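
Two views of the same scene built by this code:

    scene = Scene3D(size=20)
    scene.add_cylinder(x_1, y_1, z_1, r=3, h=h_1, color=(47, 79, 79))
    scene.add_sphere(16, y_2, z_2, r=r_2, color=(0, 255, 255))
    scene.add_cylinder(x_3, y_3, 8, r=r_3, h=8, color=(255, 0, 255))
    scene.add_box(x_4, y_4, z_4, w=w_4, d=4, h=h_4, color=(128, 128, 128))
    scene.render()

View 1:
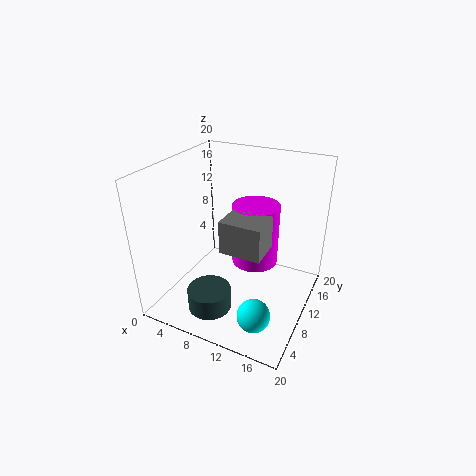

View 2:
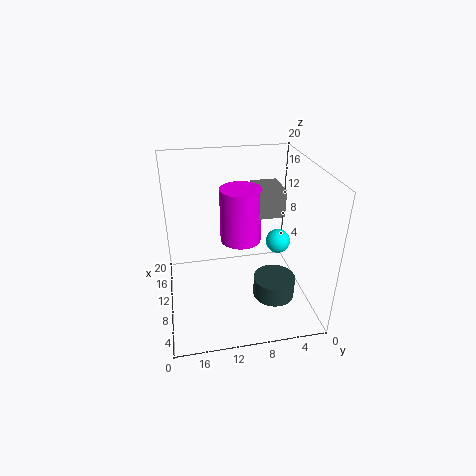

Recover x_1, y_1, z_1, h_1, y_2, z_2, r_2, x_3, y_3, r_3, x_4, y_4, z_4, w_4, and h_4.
x_1 = 8, y_1 = 5, z_1 = 1, h_1 = 3, y_2 = 2, z_2 = 5, r_2 = 2, x_3 = 13, y_3 = 9, r_3 = 3, x_4 = 11, y_4 = 3, z_4 = 12, w_4 = 5, h_4 = 4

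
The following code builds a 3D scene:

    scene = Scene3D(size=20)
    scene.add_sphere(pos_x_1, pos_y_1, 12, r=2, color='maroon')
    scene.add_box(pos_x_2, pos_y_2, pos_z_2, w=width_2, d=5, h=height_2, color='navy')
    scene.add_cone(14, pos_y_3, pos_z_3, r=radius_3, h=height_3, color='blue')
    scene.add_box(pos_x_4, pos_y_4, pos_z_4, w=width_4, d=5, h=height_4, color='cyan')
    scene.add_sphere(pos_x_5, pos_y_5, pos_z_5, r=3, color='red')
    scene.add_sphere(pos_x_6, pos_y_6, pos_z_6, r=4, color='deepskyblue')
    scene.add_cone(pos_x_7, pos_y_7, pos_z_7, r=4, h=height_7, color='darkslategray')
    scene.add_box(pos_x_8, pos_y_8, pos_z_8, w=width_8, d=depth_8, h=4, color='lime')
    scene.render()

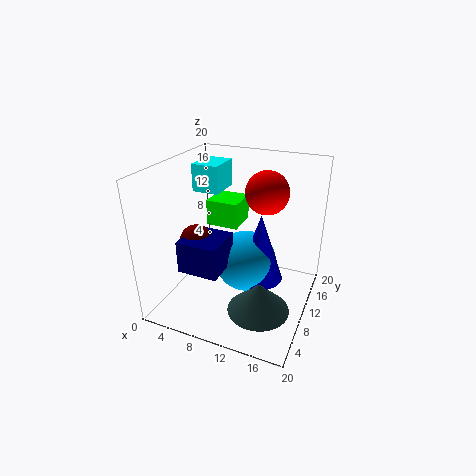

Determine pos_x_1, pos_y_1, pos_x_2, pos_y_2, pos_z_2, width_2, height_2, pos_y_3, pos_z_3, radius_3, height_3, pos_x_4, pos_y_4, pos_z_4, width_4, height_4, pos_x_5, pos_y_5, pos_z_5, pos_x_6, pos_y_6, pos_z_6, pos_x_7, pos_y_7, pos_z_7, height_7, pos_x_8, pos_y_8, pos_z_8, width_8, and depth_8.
pos_x_1 = 7; pos_y_1 = 4; pos_x_2 = 6; pos_y_2 = 1; pos_z_2 = 9; width_2 = 5; height_2 = 4; pos_y_3 = 8; pos_z_3 = 6; radius_3 = 3; height_3 = 9; pos_x_4 = 2; pos_y_4 = 12; pos_z_4 = 15; width_4 = 4; height_4 = 4; pos_x_5 = 13; pos_y_5 = 13; pos_z_5 = 16; pos_x_6 = 12; pos_y_6 = 8; pos_z_6 = 8; pos_x_7 = 15; pos_y_7 = 5; pos_z_7 = 3; height_7 = 4; pos_x_8 = 3; pos_y_8 = 14; pos_z_8 = 9; width_8 = 5; depth_8 = 5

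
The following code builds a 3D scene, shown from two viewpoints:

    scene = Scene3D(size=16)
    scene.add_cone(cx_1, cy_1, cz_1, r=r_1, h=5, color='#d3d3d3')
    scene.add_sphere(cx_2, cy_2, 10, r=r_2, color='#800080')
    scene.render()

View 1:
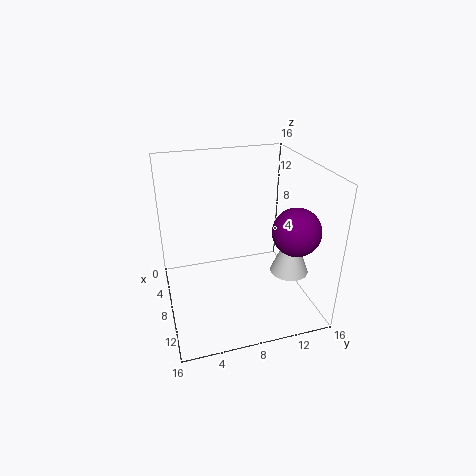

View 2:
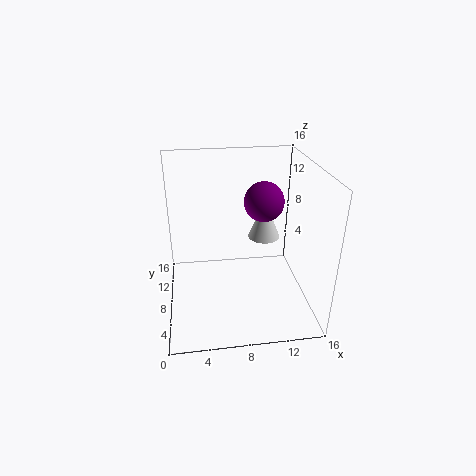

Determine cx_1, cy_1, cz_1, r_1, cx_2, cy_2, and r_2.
cx_1 = 12; cy_1 = 12.5; cz_1 = 5.5; r_1 = 2; cx_2 = 12; cy_2 = 13; r_2 = 2.5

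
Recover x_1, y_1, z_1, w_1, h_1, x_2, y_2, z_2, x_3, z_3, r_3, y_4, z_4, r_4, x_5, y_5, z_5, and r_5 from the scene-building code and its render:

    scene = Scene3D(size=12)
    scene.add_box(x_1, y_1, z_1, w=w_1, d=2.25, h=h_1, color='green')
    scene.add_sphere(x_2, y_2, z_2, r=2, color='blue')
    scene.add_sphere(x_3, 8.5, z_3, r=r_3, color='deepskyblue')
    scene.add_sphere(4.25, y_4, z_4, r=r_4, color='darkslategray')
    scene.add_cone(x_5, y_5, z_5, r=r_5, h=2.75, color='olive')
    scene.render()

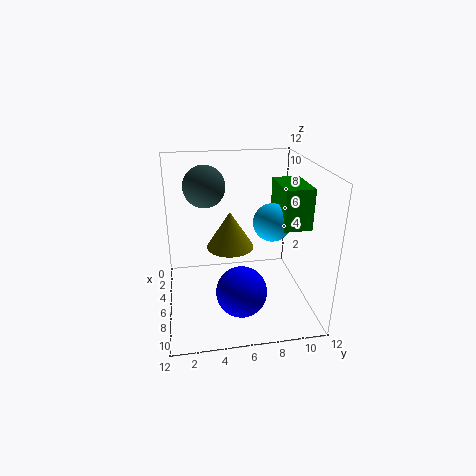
x_1 = 5
y_1 = 9
z_1 = 7.5
w_1 = 3.75
h_1 = 3.25
x_2 = 9
y_2 = 5.75
z_2 = 2.75
x_3 = 7.25
z_3 = 7.75
r_3 = 1.5
y_4 = 3.5
z_4 = 10
r_4 = 1.75
x_5 = 8.25
y_5 = 5
z_5 = 6.5
r_5 = 1.75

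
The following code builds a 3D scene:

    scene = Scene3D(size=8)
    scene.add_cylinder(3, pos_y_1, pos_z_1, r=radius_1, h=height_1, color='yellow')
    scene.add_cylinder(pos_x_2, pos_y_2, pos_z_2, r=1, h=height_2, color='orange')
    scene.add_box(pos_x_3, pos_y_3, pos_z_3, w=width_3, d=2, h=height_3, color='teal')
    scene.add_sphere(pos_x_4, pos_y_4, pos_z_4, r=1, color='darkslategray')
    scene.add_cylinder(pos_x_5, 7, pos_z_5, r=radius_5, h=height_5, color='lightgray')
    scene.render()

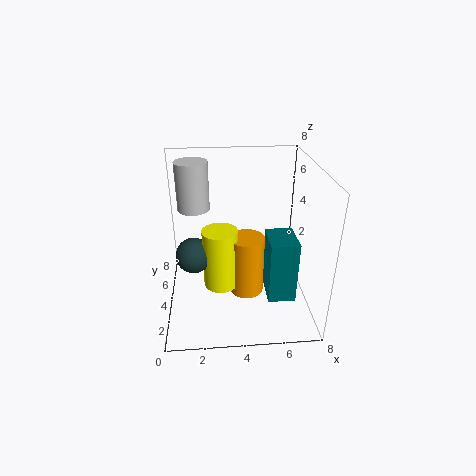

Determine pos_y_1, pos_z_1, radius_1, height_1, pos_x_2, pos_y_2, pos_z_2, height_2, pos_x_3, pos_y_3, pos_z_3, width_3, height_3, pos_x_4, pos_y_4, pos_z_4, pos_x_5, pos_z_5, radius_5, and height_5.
pos_y_1 = 4, pos_z_1 = 1, radius_1 = 1, height_1 = 3.5, pos_x_2 = 4.5, pos_y_2 = 4, pos_z_2 = 0.5, height_2 = 3.5, pos_x_3 = 5.5, pos_y_3 = 2, pos_z_3 = 1, width_3 = 1.5, height_3 = 3.5, pos_x_4 = 1.5, pos_y_4 = 4, pos_z_4 = 3, pos_x_5 = 1.5, pos_z_5 = 4.5, radius_5 = 1, height_5 = 3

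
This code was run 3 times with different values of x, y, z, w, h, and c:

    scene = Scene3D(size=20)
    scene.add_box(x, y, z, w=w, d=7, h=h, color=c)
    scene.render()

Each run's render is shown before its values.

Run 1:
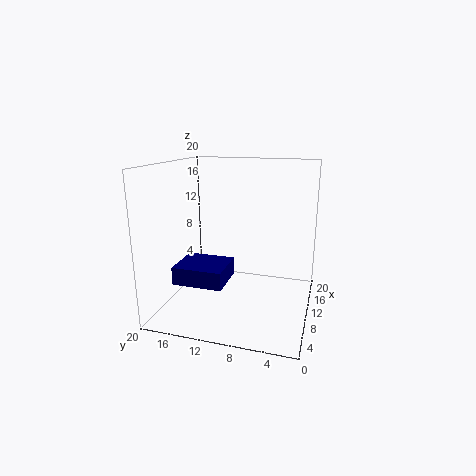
x = 5.25, y = 11, z = 4, w = 6, h = 2.5, c = 'navy'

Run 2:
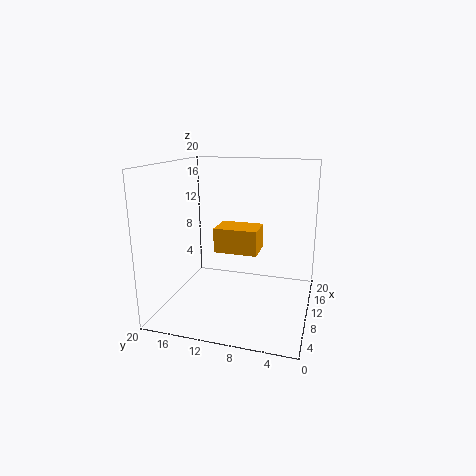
x = 14.75, y = 8.5, z = 5.5, w = 5, h = 4, c = 'orange'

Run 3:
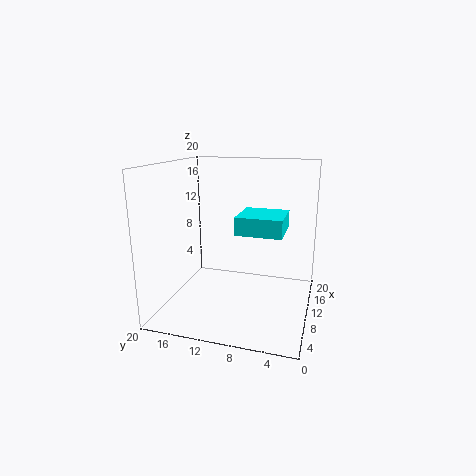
x = 12.25, y = 4.25, z = 9.5, w = 7, h = 2.75, c = 'cyan'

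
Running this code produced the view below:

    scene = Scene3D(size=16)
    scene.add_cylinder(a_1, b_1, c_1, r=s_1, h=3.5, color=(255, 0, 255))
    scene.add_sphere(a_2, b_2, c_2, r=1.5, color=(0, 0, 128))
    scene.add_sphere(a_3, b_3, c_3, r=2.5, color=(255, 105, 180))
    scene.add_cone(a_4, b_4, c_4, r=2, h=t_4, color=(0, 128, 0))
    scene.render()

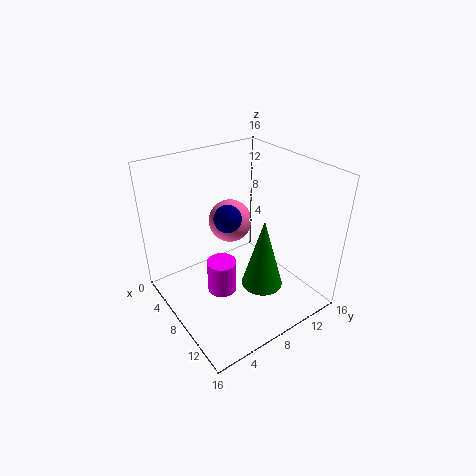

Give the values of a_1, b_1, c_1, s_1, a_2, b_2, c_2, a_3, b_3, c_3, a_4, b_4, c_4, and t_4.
a_1 = 10; b_1 = 4.5; c_1 = 4; s_1 = 1.5; a_2 = 7.5; b_2 = 7; c_2 = 10.5; a_3 = 5; b_3 = 9; c_3 = 8.5; a_4 = 13.5; b_4 = 7; c_4 = 6; t_4 = 7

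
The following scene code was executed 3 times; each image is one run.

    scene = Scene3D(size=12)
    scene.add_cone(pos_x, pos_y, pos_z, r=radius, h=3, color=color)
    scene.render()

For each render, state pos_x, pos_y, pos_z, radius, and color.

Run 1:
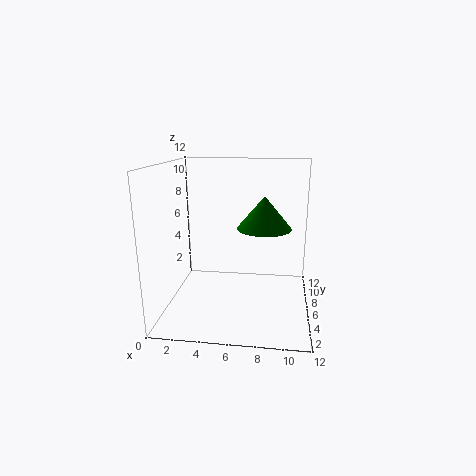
pos_x = 8
pos_y = 9
pos_z = 6
radius = 2.5
color = 'green'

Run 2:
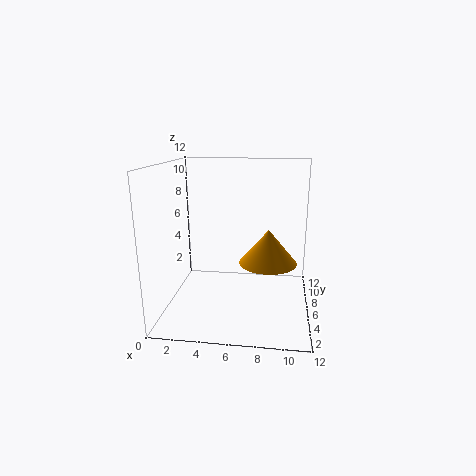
pos_x = 8.5
pos_y = 7
pos_z = 3.5
radius = 2.5
color = 'orange'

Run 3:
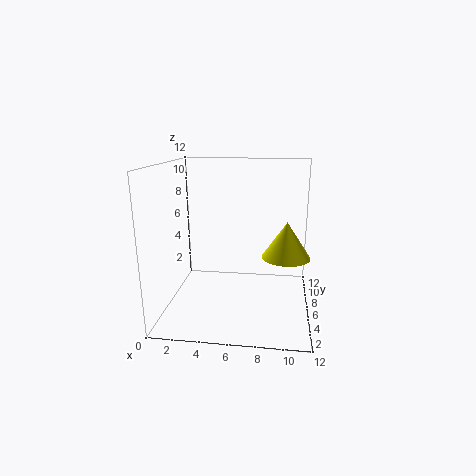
pos_x = 10
pos_y = 6
pos_z = 4.5
radius = 2
color = 'yellow'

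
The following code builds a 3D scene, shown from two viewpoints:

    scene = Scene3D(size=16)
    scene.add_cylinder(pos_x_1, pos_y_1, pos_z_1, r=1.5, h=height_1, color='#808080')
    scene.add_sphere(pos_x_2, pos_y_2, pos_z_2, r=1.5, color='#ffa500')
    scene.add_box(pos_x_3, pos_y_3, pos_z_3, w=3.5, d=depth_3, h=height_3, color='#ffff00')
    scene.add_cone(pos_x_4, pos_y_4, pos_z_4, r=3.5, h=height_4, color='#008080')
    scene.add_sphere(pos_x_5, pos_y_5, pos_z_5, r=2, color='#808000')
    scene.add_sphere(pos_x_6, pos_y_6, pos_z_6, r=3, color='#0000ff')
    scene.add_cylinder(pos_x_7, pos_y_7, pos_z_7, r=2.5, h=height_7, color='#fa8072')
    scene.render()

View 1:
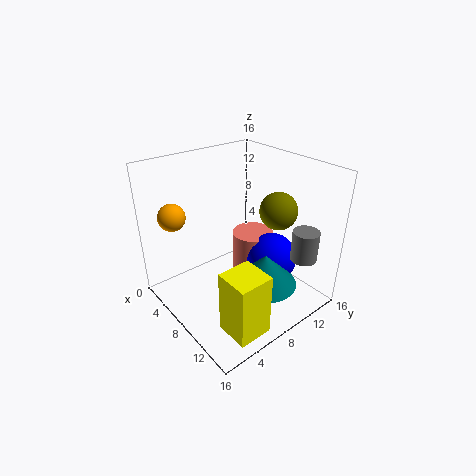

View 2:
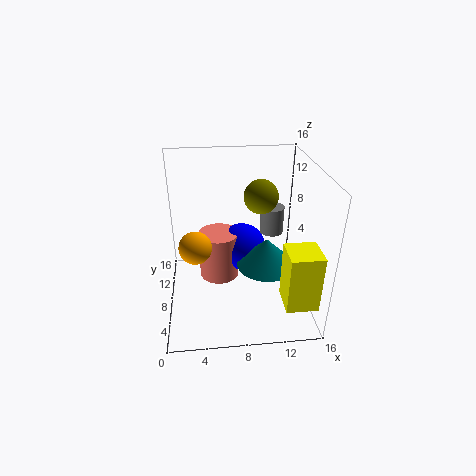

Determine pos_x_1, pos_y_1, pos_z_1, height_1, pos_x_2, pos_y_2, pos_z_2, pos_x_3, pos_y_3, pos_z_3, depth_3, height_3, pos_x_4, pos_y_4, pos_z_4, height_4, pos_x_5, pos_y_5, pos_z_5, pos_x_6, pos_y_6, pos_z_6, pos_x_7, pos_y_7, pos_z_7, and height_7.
pos_x_1 = 13
pos_y_1 = 13.5
pos_z_1 = 5.5
height_1 = 3.5
pos_x_2 = 3.5
pos_y_2 = 2.5
pos_z_2 = 10.5
pos_x_3 = 12.5
pos_y_3 = 2
pos_z_3 = 2
depth_3 = 3.5
height_3 = 6.5
pos_x_4 = 11.5
pos_y_4 = 9
pos_z_4 = 3.5
height_4 = 3.5
pos_x_5 = 11
pos_y_5 = 11
pos_z_5 = 11.5
pos_x_6 = 9
pos_y_6 = 12.5
pos_z_6 = 4
pos_x_7 = 6
pos_y_7 = 12
pos_z_7 = 0.5
height_7 = 6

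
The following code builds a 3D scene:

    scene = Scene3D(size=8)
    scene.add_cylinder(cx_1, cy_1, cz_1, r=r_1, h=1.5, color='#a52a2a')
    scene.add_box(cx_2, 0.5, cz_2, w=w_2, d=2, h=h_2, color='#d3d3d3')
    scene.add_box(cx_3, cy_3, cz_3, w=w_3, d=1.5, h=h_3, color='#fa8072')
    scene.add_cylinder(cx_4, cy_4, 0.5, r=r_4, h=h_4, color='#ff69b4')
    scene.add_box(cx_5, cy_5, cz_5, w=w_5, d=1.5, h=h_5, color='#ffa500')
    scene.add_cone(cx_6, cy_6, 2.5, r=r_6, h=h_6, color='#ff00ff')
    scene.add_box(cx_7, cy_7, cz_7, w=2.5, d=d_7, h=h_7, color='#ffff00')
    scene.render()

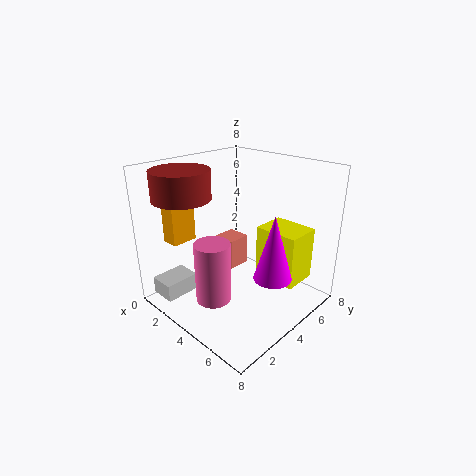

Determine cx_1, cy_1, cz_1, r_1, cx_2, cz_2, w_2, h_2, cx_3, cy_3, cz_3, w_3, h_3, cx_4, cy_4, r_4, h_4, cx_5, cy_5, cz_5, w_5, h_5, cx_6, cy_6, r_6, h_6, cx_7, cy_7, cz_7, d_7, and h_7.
cx_1 = 2.5
cy_1 = 1.5
cz_1 = 6.5
r_1 = 1.5
cx_2 = 0.5
cz_2 = 0.5
w_2 = 1.5
h_2 = 1
cx_3 = 0.5
cy_3 = 5.5
cz_3 = 0.5
w_3 = 1.5
h_3 = 2
cx_4 = 3.5
cy_4 = 2.5
r_4 = 1
h_4 = 3.5
cx_5 = 0.5
cy_5 = 1.5
cz_5 = 3.5
w_5 = 1
h_5 = 3
cx_6 = 6.5
cy_6 = 4
r_6 = 1
h_6 = 3.5
cx_7 = 4.5
cy_7 = 5
cz_7 = 1.5
d_7 = 2
h_7 = 3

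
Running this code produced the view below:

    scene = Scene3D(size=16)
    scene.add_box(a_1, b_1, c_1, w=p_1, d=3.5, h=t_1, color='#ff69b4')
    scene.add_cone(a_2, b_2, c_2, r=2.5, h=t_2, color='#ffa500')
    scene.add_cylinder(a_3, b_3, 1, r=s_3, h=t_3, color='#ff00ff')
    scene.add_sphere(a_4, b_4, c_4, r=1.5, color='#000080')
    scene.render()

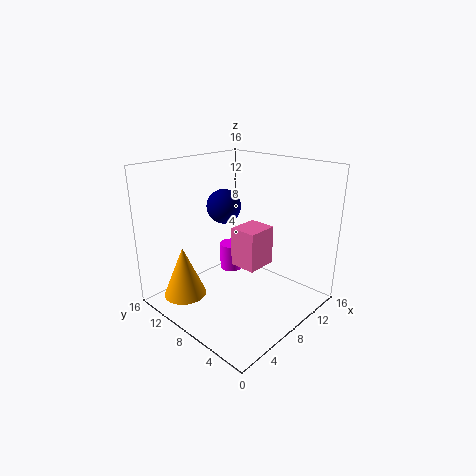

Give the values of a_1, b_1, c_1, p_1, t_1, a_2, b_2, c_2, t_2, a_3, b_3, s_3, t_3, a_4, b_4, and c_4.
a_1 = 10.5, b_1 = 8, c_1 = 2.5, p_1 = 4, t_1 = 5, a_2 = 4, b_2 = 13, c_2 = 0.5, t_2 = 6, a_3 = 12, b_3 = 13, s_3 = 1.5, t_3 = 3.5, a_4 = 3, b_4 = 5, c_4 = 13.5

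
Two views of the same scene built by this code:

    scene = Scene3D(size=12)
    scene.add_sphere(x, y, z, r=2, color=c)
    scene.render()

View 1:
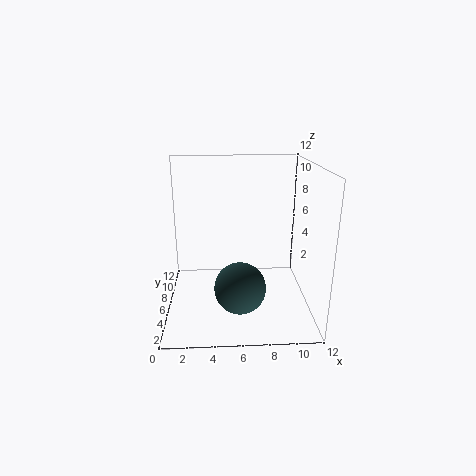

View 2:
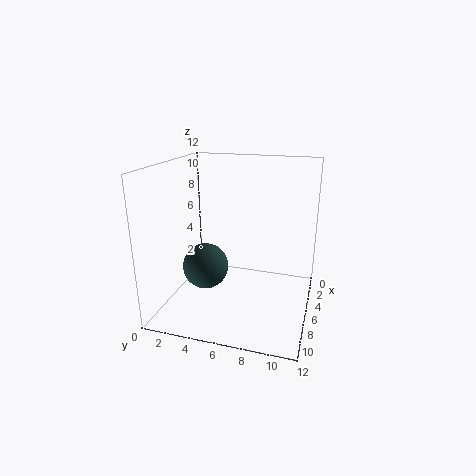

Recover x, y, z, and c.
x = 6, y = 3, z = 3, c = 'darkslategray'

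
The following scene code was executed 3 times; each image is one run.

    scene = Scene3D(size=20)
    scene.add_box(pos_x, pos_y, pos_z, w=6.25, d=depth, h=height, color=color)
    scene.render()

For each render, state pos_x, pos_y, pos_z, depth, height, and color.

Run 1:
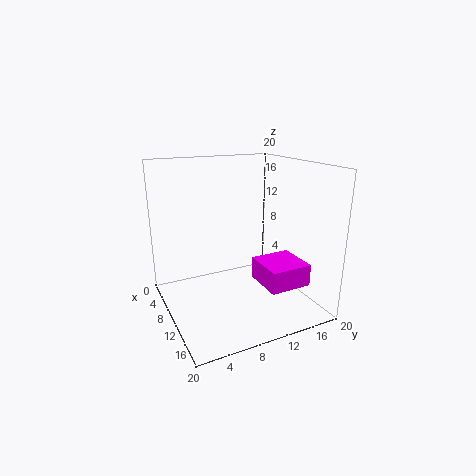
pos_x = 8.25, pos_y = 13.25, pos_z = 2.5, depth = 6.25, height = 3.25, color = 'magenta'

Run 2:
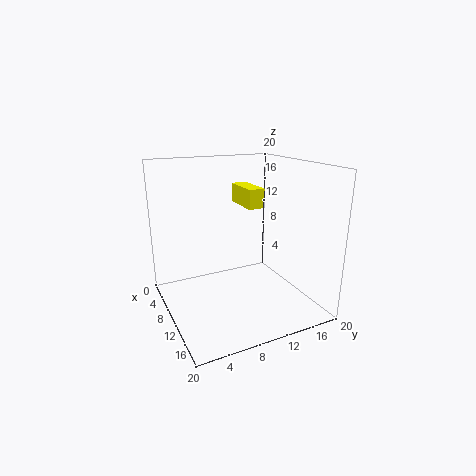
pos_x = 0.5, pos_y = 13.5, pos_z = 12.75, depth = 2.5, height = 3, color = 'yellow'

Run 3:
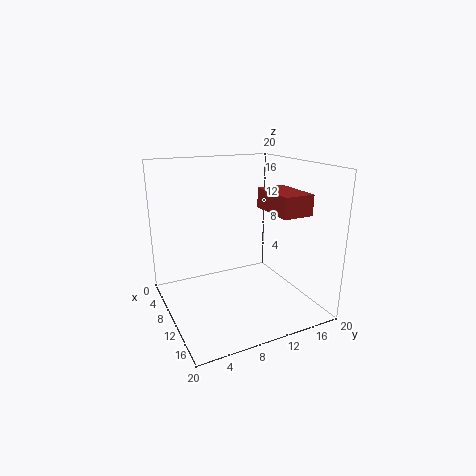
pos_x = 13, pos_y = 11.25, pos_z = 15, depth = 3.75, height = 2.5, color = 'brown'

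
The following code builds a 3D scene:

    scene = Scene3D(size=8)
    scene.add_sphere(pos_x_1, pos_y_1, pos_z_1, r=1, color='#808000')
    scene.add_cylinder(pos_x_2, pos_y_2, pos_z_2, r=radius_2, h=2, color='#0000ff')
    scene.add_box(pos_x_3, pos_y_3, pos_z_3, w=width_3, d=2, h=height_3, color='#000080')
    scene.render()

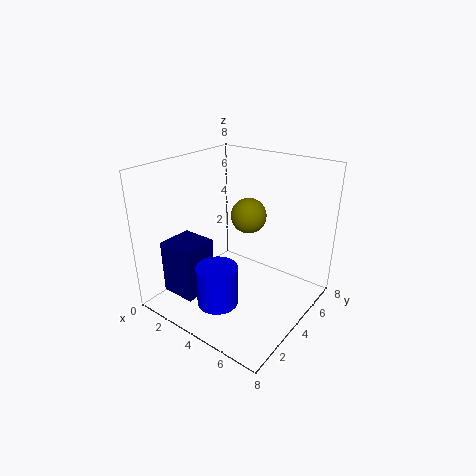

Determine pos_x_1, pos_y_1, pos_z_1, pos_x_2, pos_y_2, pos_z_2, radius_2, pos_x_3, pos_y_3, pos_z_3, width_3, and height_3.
pos_x_1 = 4; pos_y_1 = 5; pos_z_1 = 5; pos_x_2 = 5; pos_y_2 = 1; pos_z_2 = 2; radius_2 = 1; pos_x_3 = 1; pos_y_3 = 1; pos_z_3 = 1; width_3 = 2; height_3 = 3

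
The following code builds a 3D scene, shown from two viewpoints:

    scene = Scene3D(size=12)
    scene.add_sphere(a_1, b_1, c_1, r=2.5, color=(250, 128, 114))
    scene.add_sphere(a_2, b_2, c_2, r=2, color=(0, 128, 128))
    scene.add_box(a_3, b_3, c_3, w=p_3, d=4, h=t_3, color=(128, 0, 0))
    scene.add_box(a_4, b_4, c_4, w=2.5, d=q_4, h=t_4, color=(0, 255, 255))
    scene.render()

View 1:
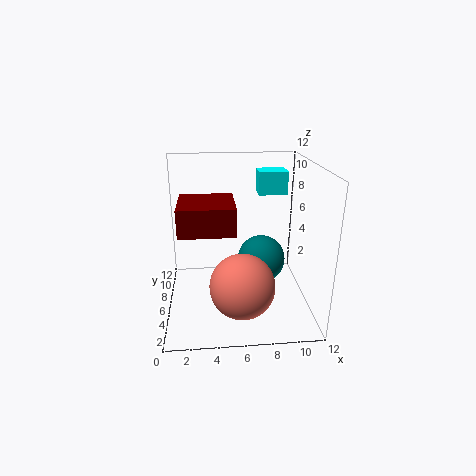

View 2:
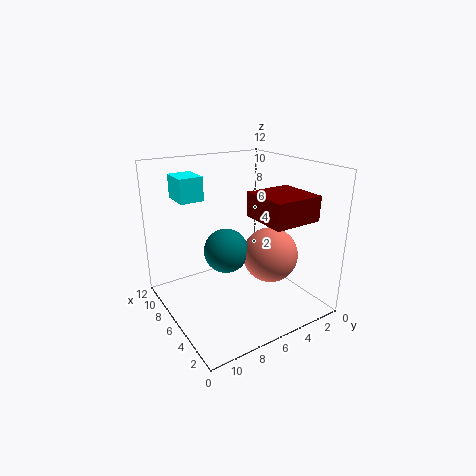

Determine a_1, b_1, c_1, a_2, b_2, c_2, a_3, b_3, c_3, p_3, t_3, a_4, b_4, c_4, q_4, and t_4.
a_1 = 6
b_1 = 2.5
c_1 = 3.5
a_2 = 8
b_2 = 6
c_2 = 4
a_3 = 1.5
b_3 = 1.5
c_3 = 8
p_3 = 4
t_3 = 2
a_4 = 8
b_4 = 8
c_4 = 9
q_4 = 2
t_4 = 2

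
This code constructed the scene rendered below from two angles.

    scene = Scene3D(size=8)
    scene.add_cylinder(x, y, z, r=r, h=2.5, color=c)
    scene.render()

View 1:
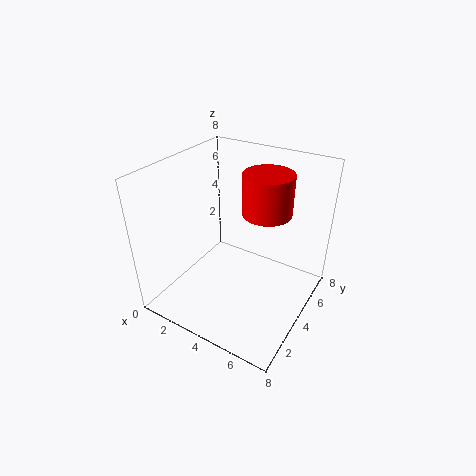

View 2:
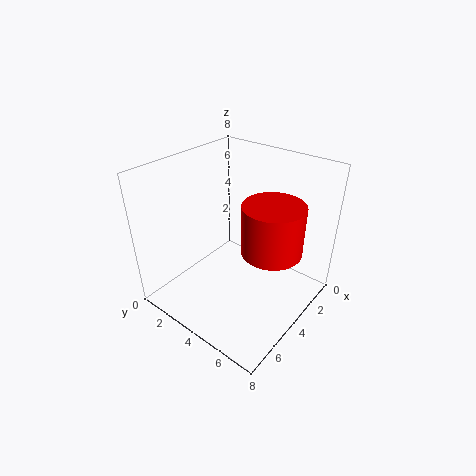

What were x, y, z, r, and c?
x = 4.5; y = 6.5; z = 4.5; r = 1.5; c = 'red'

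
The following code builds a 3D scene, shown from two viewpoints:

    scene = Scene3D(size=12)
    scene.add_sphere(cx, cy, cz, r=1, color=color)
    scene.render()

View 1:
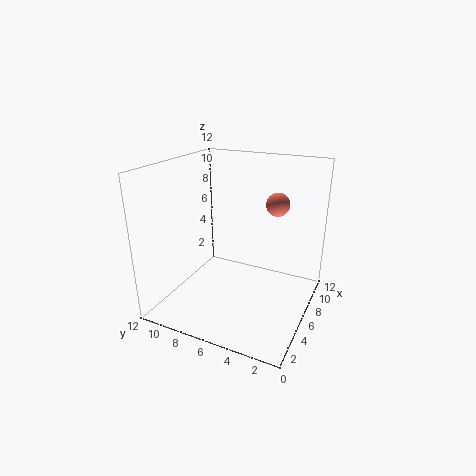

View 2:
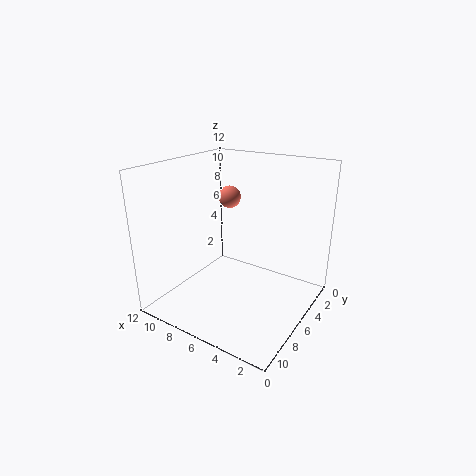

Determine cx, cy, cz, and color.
cx = 8.5, cy = 3.5, cz = 8.5, color = 'salmon'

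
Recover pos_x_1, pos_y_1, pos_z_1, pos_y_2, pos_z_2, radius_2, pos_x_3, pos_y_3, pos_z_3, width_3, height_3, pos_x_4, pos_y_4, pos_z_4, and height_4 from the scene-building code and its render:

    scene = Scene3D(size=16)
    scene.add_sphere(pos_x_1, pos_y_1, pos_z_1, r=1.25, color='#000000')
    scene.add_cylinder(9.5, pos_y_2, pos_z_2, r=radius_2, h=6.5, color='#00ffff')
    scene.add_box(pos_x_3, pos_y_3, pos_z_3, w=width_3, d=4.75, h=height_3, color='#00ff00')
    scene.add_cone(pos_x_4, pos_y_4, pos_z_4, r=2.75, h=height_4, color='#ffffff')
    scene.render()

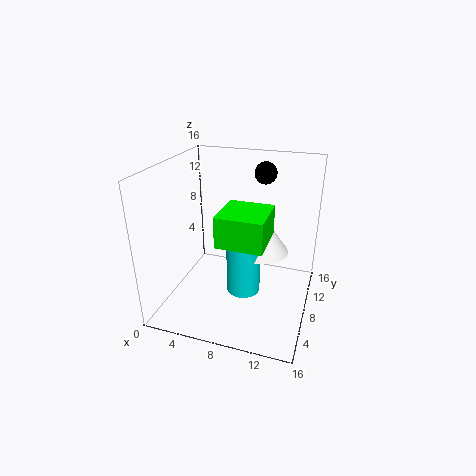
pos_x_1 = 10, pos_y_1 = 11.75, pos_z_1 = 14.5, pos_y_2 = 5.25, pos_z_2 = 3.5, radius_2 = 1.75, pos_x_3 = 7.75, pos_y_3 = 1.75, pos_z_3 = 10, width_3 = 4.5, height_3 = 3, pos_x_4 = 11, pos_y_4 = 7, pos_z_4 = 7.5, height_4 = 4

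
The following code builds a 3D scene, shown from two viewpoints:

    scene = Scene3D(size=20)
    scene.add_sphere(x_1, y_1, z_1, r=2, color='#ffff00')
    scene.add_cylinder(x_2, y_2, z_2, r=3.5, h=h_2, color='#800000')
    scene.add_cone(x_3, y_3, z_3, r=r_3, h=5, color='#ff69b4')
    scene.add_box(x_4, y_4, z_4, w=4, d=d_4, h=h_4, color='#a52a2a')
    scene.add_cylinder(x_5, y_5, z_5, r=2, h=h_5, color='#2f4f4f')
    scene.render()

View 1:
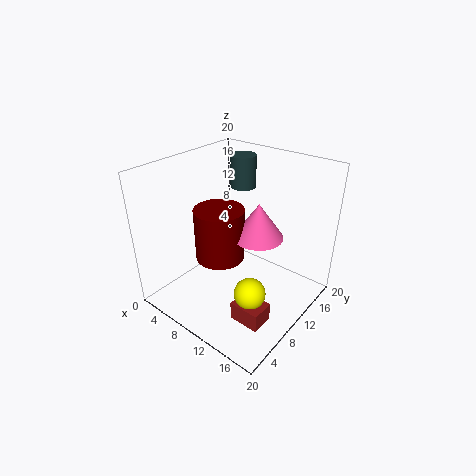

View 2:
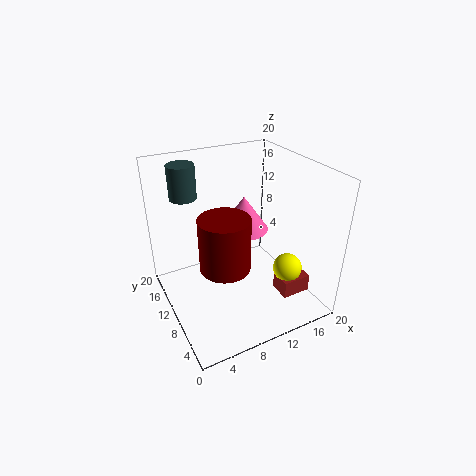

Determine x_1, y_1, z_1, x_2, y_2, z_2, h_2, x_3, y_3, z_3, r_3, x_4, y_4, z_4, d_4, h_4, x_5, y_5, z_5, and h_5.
x_1 = 15.5; y_1 = 5.5; z_1 = 6; x_2 = 7.5; y_2 = 9; z_2 = 6.5; h_2 = 7.5; x_3 = 12; y_3 = 12; z_3 = 10; r_3 = 3.5; x_4 = 14; y_4 = 3.5; z_4 = 2.5; d_4 = 3; h_4 = 2.5; x_5 = 5; y_5 = 17.5; z_5 = 14; h_5 = 5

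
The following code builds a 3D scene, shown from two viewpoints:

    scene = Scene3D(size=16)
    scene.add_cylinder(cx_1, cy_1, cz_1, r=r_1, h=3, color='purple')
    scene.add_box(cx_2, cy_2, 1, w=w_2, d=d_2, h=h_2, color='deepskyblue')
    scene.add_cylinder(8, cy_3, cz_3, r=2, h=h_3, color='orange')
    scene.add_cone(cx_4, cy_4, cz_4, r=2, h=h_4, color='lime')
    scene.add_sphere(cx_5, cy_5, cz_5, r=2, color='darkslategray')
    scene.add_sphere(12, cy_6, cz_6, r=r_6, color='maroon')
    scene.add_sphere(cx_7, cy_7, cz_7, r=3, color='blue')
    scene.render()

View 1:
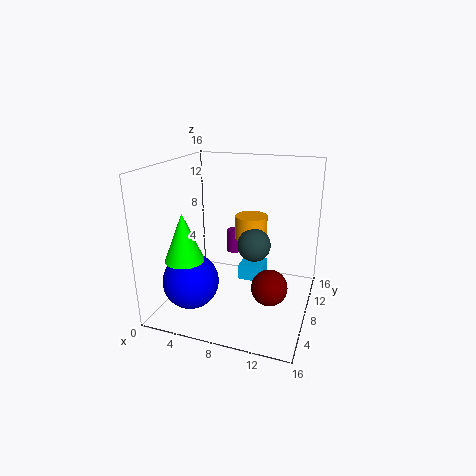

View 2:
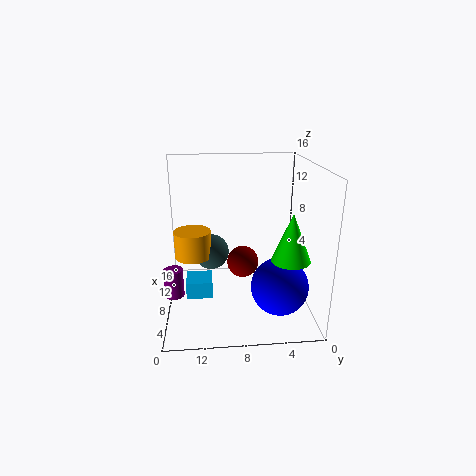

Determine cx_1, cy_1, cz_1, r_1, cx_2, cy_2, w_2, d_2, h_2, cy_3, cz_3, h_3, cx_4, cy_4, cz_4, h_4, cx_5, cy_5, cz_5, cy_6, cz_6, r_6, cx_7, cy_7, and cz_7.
cx_1 = 5
cy_1 = 15
cz_1 = 3
r_1 = 1
cx_2 = 7
cy_2 = 11
w_2 = 3
d_2 = 3
h_2 = 2
cy_3 = 13
cz_3 = 6
h_3 = 3
cx_4 = 4
cy_4 = 3
cz_4 = 7
h_4 = 5
cx_5 = 9
cy_5 = 11
cz_5 = 6
cy_6 = 7
cz_6 = 3
r_6 = 2
cx_7 = 4
cy_7 = 4
cz_7 = 4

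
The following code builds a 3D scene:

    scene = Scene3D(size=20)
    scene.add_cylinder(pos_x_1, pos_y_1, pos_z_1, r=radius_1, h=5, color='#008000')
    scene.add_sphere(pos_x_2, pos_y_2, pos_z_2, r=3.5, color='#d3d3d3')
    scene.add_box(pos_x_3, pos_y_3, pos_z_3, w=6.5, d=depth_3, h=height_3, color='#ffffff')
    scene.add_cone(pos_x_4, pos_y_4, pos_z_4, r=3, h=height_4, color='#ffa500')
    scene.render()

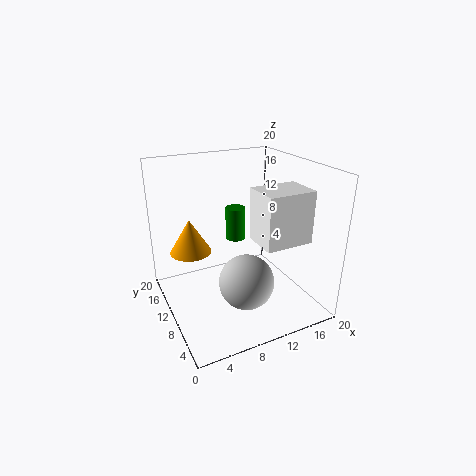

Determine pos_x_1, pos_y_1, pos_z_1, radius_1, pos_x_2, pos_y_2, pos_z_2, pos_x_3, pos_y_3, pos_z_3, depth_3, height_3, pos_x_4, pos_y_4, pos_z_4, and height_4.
pos_x_1 = 12; pos_y_1 = 15; pos_z_1 = 7.5; radius_1 = 1.5; pos_x_2 = 8.5; pos_y_2 = 4.5; pos_z_2 = 6.5; pos_x_3 = 11; pos_y_3 = 3.5; pos_z_3 = 10.5; depth_3 = 5; height_3 = 7; pos_x_4 = 4.5; pos_y_4 = 14.5; pos_z_4 = 7; height_4 = 5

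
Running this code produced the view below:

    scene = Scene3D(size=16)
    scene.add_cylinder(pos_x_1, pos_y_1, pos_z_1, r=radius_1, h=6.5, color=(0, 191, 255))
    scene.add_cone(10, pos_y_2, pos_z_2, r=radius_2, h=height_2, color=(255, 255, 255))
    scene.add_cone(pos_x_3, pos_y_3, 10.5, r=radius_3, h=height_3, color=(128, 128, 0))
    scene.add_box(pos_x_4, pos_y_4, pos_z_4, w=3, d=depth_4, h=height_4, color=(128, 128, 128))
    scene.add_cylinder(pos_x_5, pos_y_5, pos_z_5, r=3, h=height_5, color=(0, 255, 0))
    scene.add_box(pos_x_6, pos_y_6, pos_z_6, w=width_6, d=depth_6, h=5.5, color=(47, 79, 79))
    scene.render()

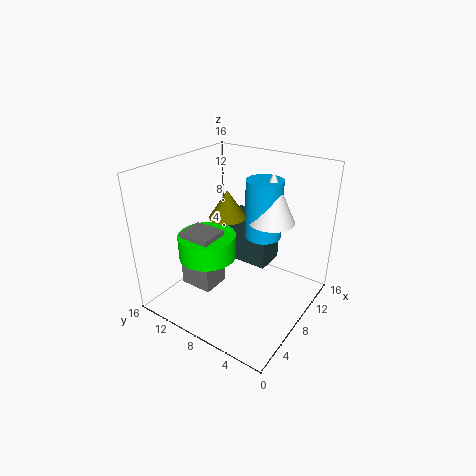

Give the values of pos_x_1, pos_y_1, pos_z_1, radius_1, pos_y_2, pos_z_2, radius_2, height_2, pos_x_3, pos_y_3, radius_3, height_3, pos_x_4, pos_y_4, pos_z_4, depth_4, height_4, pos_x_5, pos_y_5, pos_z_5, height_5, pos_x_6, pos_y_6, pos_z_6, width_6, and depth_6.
pos_x_1 = 10; pos_y_1 = 6; pos_z_1 = 8; radius_1 = 2; pos_y_2 = 5; pos_z_2 = 10; radius_2 = 2.5; height_2 = 5.5; pos_x_3 = 7.5; pos_y_3 = 9; radius_3 = 2; height_3 = 3; pos_x_4 = 2.5; pos_y_4 = 8; pos_z_4 = 4; depth_4 = 3.5; height_4 = 6; pos_x_5 = 4.5; pos_y_5 = 9.5; pos_z_5 = 7; height_5 = 2.5; pos_x_6 = 9.5; pos_y_6 = 5.5; pos_z_6 = 4; width_6 = 3.5; depth_6 = 5.5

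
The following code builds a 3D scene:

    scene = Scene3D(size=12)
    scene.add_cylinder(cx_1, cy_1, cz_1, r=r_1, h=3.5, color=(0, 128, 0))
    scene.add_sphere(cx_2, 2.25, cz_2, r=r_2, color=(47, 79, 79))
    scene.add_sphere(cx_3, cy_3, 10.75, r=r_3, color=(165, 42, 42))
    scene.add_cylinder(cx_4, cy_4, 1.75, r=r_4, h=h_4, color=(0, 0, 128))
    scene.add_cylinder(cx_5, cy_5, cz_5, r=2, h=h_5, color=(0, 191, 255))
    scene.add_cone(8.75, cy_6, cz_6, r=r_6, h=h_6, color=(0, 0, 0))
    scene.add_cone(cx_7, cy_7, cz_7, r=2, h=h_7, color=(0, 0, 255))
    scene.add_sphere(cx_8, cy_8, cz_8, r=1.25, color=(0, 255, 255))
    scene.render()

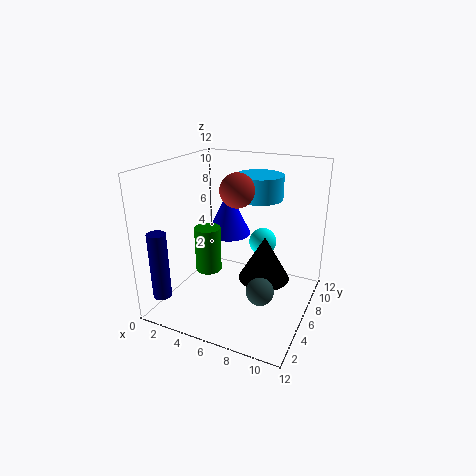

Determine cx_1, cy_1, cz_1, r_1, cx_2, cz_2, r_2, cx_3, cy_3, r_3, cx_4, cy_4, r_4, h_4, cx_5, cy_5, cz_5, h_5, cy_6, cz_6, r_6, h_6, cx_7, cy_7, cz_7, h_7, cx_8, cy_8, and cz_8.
cx_1 = 4.75; cy_1 = 3.25; cz_1 = 4.25; r_1 = 1; cx_2 = 9.5; cz_2 = 4; r_2 = 1; cx_3 = 7; cy_3 = 3.75; r_3 = 1.25; cx_4 = 1.25; cy_4 = 1.5; r_4 = 0.75; h_4 = 5.5; cx_5 = 7; cy_5 = 8; cz_5 = 9; h_5 = 2; cy_6 = 5; cz_6 = 3.5; r_6 = 2; h_6 = 3.5; cx_7 = 4; cy_7 = 8.25; cz_7 = 5.25; h_7 = 4; cx_8 = 7; cy_8 = 9.25; cz_8 = 4.5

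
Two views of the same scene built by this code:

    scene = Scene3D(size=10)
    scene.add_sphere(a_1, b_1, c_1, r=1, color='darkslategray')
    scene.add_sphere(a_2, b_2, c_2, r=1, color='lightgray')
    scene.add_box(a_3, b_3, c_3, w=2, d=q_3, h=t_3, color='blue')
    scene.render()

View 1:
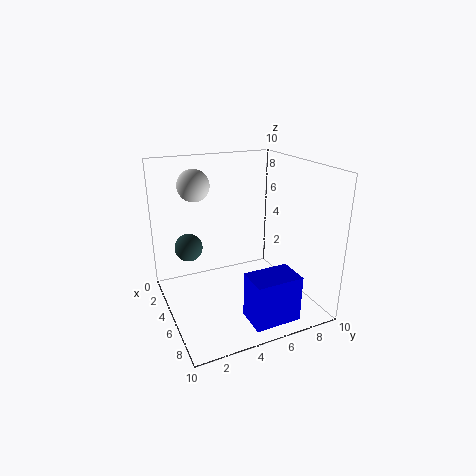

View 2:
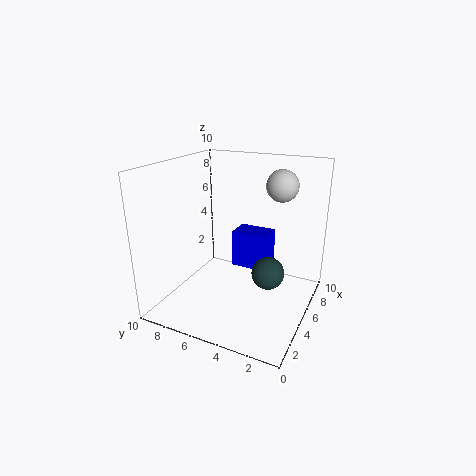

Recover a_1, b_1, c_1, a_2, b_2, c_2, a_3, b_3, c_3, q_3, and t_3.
a_1 = 3, b_1 = 2, c_1 = 4, a_2 = 5, b_2 = 2, c_2 = 9, a_3 = 8, b_3 = 4, c_3 = 1, q_3 = 3, t_3 = 3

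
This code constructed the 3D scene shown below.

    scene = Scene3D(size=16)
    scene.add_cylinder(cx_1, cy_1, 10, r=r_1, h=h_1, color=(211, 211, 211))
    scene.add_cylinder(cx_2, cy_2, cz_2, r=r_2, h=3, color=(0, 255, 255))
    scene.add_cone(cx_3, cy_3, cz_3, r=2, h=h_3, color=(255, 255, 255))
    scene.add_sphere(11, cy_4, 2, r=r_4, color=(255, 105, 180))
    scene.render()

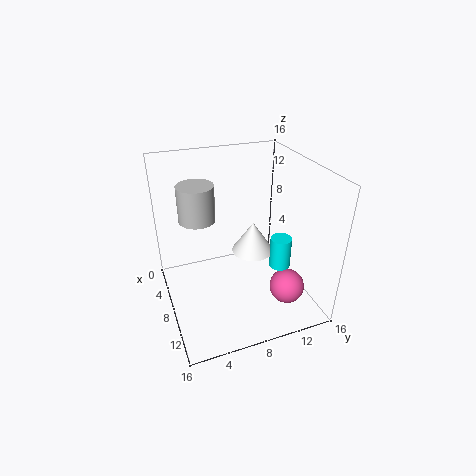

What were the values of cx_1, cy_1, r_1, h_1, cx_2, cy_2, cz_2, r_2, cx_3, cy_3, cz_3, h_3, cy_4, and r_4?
cx_1 = 6
cy_1 = 4
r_1 = 2
h_1 = 4
cx_2 = 14
cy_2 = 10
cz_2 = 8
r_2 = 1
cx_3 = 12
cy_3 = 8
cz_3 = 9
h_3 = 3
cy_4 = 13
r_4 = 2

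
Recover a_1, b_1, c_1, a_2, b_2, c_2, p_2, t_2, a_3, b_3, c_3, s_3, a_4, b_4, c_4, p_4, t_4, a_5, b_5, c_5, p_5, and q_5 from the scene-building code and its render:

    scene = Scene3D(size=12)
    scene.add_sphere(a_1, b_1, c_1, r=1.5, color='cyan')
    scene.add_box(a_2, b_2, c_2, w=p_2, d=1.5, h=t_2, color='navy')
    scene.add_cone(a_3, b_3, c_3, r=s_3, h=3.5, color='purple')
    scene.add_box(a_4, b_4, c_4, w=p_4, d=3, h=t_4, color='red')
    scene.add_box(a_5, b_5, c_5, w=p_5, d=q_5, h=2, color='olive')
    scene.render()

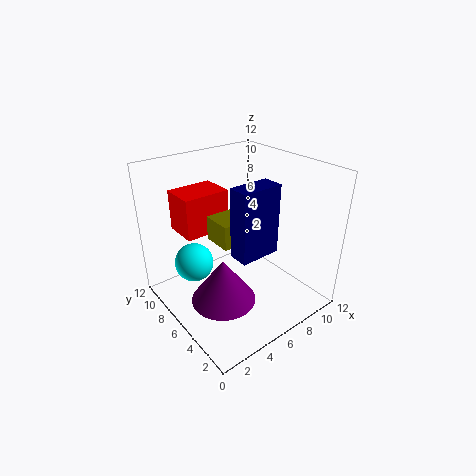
a_1 = 2
b_1 = 6.5
c_1 = 5
a_2 = 3
b_2 = 1.5
c_2 = 7
p_2 = 3
t_2 = 5
a_3 = 3
b_3 = 4
c_3 = 2.5
s_3 = 2.5
a_4 = 2.5
b_4 = 8
c_4 = 6
p_4 = 4
t_4 = 3.5
a_5 = 4
b_5 = 5
c_5 = 6
p_5 = 3
q_5 = 2.5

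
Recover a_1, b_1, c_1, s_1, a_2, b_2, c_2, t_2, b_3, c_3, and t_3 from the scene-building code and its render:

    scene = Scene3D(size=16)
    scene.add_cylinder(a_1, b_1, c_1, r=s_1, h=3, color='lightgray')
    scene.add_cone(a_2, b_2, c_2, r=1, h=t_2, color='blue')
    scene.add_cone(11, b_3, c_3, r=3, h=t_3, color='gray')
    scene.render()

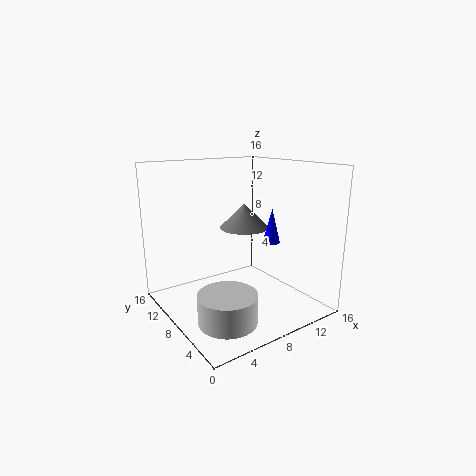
a_1 = 4; b_1 = 4; c_1 = 1; s_1 = 3; a_2 = 12; b_2 = 7; c_2 = 7; t_2 = 4; b_3 = 11; c_3 = 8; t_3 = 3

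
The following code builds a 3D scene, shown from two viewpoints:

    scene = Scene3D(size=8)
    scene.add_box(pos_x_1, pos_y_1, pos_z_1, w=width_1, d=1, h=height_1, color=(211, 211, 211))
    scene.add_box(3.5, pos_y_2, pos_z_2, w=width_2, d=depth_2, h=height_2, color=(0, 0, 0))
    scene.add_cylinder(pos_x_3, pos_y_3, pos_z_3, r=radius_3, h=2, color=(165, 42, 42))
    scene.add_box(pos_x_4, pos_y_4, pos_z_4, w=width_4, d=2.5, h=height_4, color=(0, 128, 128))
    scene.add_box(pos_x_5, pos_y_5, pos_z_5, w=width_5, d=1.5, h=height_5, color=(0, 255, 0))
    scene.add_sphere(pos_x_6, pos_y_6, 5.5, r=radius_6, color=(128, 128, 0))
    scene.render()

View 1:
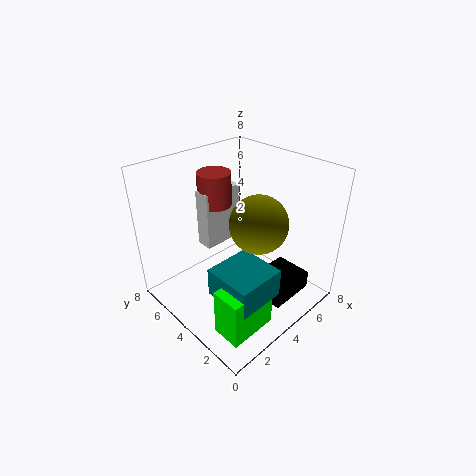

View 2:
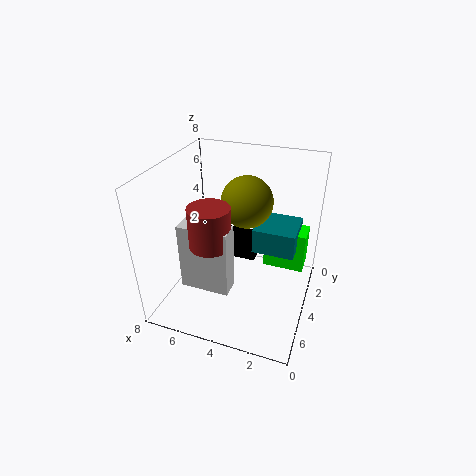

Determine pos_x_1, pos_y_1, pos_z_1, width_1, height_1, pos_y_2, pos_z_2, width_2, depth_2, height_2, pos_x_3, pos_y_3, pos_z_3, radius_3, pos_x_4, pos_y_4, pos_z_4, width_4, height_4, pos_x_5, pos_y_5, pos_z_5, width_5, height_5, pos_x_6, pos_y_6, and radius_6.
pos_x_1 = 3.5, pos_y_1 = 6, pos_z_1 = 2.5, width_1 = 2.5, height_1 = 3.5, pos_y_2 = 0.5, pos_z_2 = 1.5, width_2 = 2.5, depth_2 = 2, height_2 = 1, pos_x_3 = 4.5, pos_y_3 = 6.5, pos_z_3 = 5, radius_3 = 1, pos_x_4 = 1, pos_y_4 = 0.5, pos_z_4 = 2.5, width_4 = 2.5, height_4 = 1.5, pos_x_5 = 0.5, pos_y_5 = 0.5, pos_z_5 = 1, width_5 = 2.5, height_5 = 2.5, pos_x_6 = 4, pos_y_6 = 2.5, radius_6 = 1.5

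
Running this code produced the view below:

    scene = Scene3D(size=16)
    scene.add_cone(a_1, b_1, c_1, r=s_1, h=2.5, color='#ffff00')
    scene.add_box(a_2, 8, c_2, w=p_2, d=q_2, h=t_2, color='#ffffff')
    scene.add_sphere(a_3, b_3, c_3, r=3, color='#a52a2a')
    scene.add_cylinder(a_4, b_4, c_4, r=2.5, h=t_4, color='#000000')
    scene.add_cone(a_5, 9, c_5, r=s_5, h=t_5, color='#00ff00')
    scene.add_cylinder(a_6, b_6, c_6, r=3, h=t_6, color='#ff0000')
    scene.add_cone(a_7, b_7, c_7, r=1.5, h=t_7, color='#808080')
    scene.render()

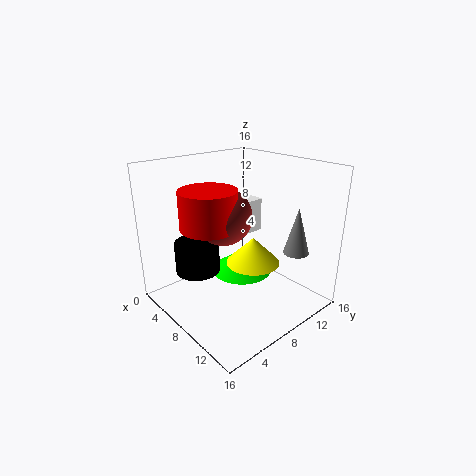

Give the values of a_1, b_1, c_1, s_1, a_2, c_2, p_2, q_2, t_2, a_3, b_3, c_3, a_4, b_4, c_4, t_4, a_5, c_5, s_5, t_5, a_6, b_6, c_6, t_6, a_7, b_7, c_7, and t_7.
a_1 = 13, b_1 = 5.5, c_1 = 8, s_1 = 2.5, a_2 = 7.5, c_2 = 9, p_2 = 2, q_2 = 2, t_2 = 3.5, a_3 = 8, b_3 = 6, c_3 = 11, a_4 = 5, b_4 = 4.5, c_4 = 4, t_4 = 3.5, a_5 = 7.5, c_5 = 3.5, s_5 = 3.5, t_5 = 2.5, a_6 = 7.5, b_6 = 4.5, c_6 = 10, t_6 = 4, a_7 = 11.5, b_7 = 14, c_7 = 5.5, t_7 = 5.5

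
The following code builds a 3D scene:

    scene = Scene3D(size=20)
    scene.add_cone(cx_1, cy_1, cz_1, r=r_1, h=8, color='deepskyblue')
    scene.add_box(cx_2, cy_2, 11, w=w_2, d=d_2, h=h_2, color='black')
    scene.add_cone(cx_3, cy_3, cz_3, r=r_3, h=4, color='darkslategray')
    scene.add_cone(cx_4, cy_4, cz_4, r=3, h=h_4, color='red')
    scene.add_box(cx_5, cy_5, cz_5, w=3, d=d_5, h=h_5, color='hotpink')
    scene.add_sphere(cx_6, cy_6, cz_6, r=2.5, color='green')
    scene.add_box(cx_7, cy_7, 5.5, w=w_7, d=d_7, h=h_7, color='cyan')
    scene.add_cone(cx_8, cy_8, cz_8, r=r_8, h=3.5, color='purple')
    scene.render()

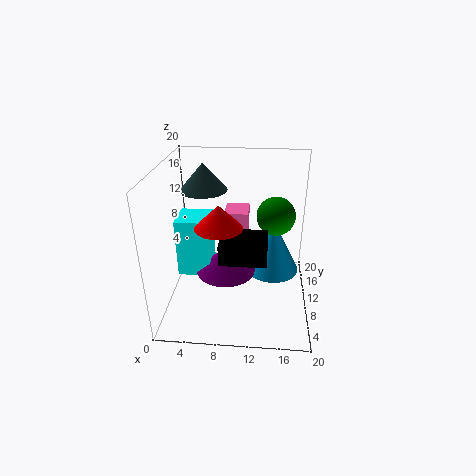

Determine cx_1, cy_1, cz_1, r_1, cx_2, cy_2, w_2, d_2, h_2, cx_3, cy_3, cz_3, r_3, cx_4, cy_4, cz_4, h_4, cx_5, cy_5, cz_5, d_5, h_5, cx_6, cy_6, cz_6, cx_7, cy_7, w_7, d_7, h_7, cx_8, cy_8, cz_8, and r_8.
cx_1 = 15; cy_1 = 13.5; cz_1 = 3; r_1 = 4; cx_2 = 8.5; cy_2 = 1.5; w_2 = 5.5; d_2 = 4.5; h_2 = 2.5; cx_3 = 4.5; cy_3 = 15; cz_3 = 15; r_3 = 3.5; cx_4 = 8; cy_4 = 6; cz_4 = 13.5; h_4 = 3; cx_5 = 8.5; cy_5 = 7; cz_5 = 10.5; d_5 = 3.5; h_5 = 4.5; cx_6 = 15; cy_6 = 9; cz_6 = 14; cx_7 = 2; cy_7 = 7; w_7 = 4.5; d_7 = 4.5; h_7 = 8; cx_8 = 8.5; cy_8 = 8; cz_8 = 6; r_8 = 4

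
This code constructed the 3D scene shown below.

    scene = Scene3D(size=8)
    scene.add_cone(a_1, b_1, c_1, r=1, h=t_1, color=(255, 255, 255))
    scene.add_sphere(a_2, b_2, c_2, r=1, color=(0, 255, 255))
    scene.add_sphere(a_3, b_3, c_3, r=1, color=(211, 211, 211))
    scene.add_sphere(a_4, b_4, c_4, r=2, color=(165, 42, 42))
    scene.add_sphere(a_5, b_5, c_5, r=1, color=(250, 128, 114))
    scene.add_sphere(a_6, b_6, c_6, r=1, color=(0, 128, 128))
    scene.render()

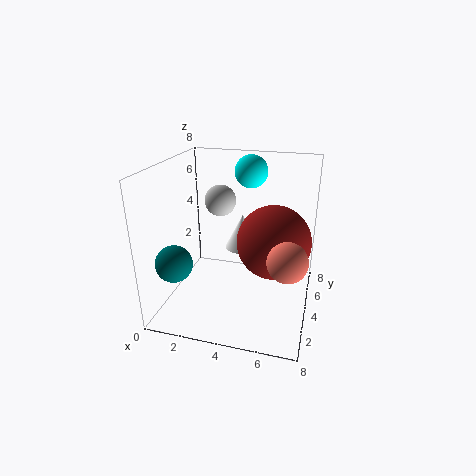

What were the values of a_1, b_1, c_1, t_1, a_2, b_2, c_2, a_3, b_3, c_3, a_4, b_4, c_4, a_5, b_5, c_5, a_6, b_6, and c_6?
a_1 = 4
b_1 = 5
c_1 = 3
t_1 = 2
a_2 = 4
b_2 = 7
c_2 = 7
a_3 = 2
b_3 = 7
c_3 = 5
a_4 = 6
b_4 = 4
c_4 = 4
a_5 = 7
b_5 = 2
c_5 = 4
a_6 = 1
b_6 = 2
c_6 = 3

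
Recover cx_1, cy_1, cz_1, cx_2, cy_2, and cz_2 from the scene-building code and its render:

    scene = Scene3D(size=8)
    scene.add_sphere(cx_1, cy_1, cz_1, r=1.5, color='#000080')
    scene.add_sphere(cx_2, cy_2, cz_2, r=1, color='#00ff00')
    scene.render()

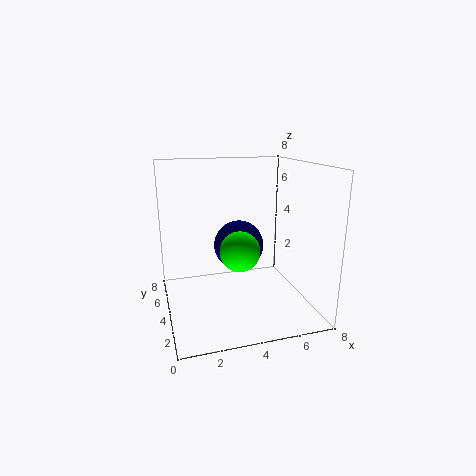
cx_1 = 4.5; cy_1 = 5.5; cz_1 = 3; cx_2 = 3.5; cy_2 = 2; cz_2 = 4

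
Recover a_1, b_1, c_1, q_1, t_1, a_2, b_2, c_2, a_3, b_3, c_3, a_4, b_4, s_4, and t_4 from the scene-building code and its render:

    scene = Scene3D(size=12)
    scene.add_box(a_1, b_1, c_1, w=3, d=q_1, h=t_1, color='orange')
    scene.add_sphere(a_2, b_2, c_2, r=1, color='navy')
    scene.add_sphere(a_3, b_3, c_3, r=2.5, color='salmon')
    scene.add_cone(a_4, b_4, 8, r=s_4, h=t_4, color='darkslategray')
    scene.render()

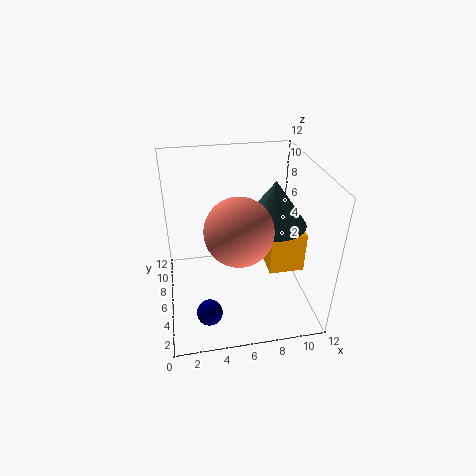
a_1 = 8.5
b_1 = 4.5
c_1 = 3
q_1 = 3.5
t_1 = 3.5
a_2 = 3
b_2 = 2
c_2 = 2
a_3 = 5.5
b_3 = 3
c_3 = 8.5
a_4 = 8.5
b_4 = 4.5
s_4 = 2.5
t_4 = 3.5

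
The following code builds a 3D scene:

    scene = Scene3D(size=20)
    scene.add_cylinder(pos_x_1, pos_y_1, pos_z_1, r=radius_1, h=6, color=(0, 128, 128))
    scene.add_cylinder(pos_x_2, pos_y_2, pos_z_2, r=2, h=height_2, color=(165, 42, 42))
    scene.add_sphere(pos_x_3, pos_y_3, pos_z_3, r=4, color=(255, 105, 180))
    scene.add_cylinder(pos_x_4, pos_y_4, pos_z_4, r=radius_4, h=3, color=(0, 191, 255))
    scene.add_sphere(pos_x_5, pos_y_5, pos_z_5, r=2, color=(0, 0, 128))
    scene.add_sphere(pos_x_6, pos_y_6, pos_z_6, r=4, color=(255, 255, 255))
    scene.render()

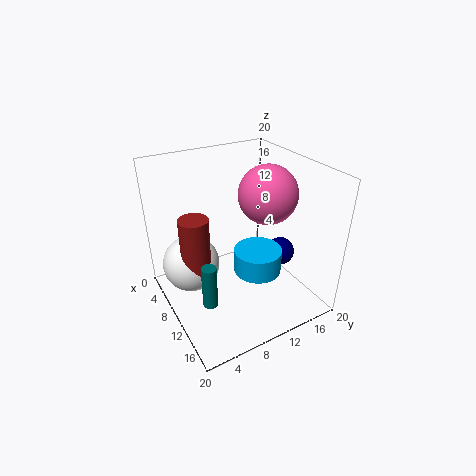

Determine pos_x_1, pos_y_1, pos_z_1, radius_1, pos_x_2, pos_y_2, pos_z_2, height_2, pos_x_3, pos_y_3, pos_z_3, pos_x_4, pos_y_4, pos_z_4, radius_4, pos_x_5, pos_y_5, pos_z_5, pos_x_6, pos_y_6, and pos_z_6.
pos_x_1 = 13, pos_y_1 = 4, pos_z_1 = 3, radius_1 = 1, pos_x_2 = 9, pos_y_2 = 4, pos_z_2 = 6, height_2 = 8, pos_x_3 = 11, pos_y_3 = 14, pos_z_3 = 16, pos_x_4 = 15, pos_y_4 = 10, pos_z_4 = 8, radius_4 = 3, pos_x_5 = 12, pos_y_5 = 16, pos_z_5 = 7, pos_x_6 = 7, pos_y_6 = 4, pos_z_6 = 6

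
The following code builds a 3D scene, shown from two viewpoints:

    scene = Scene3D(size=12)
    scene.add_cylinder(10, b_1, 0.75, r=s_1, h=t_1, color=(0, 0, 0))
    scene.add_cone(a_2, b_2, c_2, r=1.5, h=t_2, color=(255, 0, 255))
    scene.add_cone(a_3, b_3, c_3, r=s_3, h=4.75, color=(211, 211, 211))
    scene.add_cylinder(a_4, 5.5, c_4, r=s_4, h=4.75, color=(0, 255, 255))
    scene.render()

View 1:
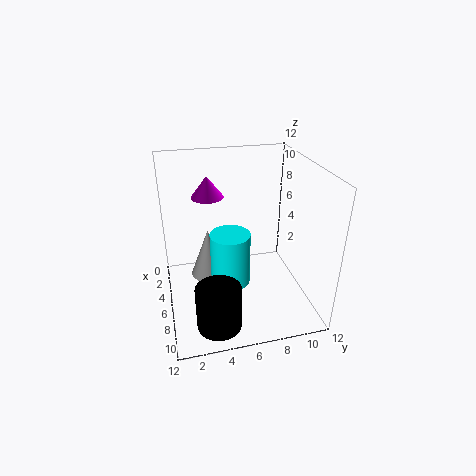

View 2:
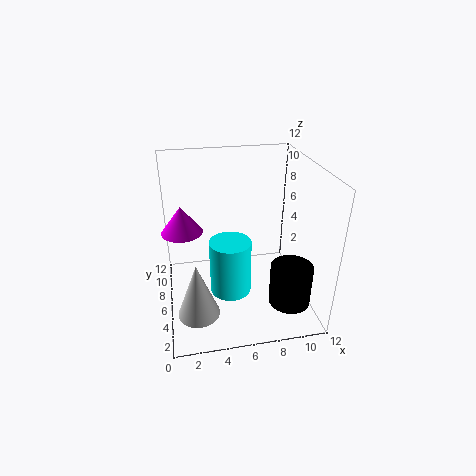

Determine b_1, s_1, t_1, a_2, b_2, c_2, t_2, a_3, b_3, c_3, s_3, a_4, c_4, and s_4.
b_1 = 3.5, s_1 = 1.75, t_1 = 3.5, a_2 = 1.5, b_2 = 4.25, c_2 = 8, t_2 = 2, a_3 = 2.25, b_3 = 4, c_3 = 0.25, s_3 = 1.75, a_4 = 5.25, c_4 = 1.25, s_4 = 1.75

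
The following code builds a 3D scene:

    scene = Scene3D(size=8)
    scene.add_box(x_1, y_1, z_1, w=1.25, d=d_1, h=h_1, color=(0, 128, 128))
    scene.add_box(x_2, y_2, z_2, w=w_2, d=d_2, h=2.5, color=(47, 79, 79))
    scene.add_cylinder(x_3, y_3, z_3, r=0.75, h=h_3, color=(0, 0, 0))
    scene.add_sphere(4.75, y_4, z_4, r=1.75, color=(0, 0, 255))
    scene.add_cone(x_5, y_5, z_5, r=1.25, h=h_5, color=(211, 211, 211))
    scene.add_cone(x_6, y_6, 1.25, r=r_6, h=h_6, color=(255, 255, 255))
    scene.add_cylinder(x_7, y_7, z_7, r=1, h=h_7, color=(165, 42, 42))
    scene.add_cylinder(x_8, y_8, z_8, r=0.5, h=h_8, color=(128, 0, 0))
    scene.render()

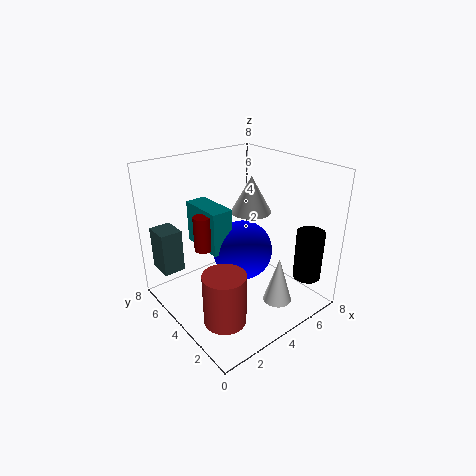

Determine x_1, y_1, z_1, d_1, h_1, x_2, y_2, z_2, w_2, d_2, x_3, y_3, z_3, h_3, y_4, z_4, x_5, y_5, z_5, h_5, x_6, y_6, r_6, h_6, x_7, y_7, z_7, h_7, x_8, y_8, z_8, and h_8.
x_1 = 2.75, y_1 = 4.5, z_1 = 3, d_1 = 2.75, h_1 = 2.5, x_2 = 0.5, y_2 = 6.25, z_2 = 1.75, w_2 = 1.25, d_2 = 1.5, x_3 = 6.5, y_3 = 1, z_3 = 2, h_3 = 2.75, y_4 = 4.5, z_4 = 2.75, x_5 = 6.25, y_5 = 5.5, z_5 = 4.5, h_5 = 2.25, x_6 = 4.5, y_6 = 1.25, r_6 = 0.75, h_6 = 2.5, x_7 = 1, y_7 = 1.25, z_7 = 1.75, h_7 = 2.5, x_8 = 2.5, y_8 = 5.25, z_8 = 3.25, h_8 = 2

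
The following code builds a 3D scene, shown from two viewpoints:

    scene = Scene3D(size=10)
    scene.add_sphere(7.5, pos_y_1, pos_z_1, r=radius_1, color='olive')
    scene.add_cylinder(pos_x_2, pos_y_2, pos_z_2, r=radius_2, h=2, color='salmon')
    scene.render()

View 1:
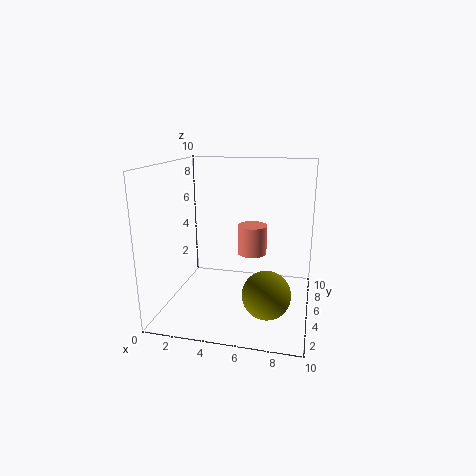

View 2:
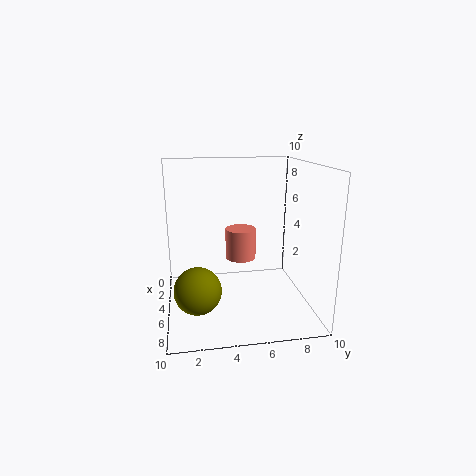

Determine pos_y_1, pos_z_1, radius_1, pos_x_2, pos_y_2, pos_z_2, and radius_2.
pos_y_1 = 2; pos_z_1 = 2.5; radius_1 = 1.5; pos_x_2 = 6; pos_y_2 = 5; pos_z_2 = 4; radius_2 = 1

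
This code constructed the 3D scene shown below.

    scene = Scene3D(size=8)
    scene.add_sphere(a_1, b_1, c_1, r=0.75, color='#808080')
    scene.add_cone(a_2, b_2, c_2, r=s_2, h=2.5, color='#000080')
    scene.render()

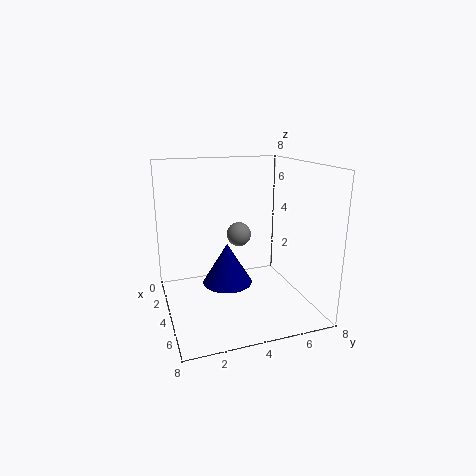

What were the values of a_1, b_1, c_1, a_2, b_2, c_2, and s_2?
a_1 = 2; b_1 = 4.75; c_1 = 3.5; a_2 = 2.75; b_2 = 3.75; c_2 = 0.75; s_2 = 1.5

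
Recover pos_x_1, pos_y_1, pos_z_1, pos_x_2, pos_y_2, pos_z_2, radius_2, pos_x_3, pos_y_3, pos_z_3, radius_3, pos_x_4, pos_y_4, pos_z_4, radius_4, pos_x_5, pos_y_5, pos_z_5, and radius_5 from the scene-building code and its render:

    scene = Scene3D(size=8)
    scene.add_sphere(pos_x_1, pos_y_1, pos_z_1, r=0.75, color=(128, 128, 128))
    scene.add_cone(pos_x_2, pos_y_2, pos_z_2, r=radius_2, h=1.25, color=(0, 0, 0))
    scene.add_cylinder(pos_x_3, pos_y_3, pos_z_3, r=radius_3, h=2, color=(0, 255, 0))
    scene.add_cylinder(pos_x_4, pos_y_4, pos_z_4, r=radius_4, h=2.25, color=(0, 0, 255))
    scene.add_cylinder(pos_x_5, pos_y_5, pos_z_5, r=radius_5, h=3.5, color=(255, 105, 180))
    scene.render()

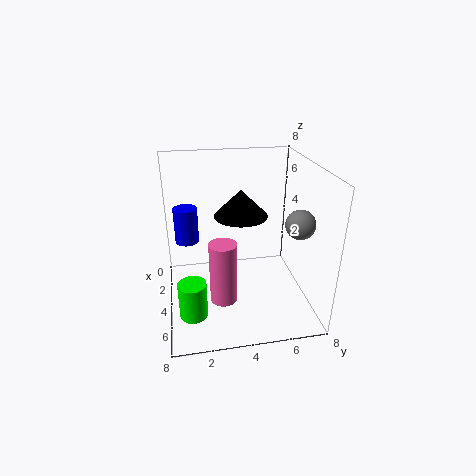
pos_x_1 = 6; pos_y_1 = 6.75; pos_z_1 = 5.5; pos_x_2 = 6; pos_y_2 = 3.75; pos_z_2 = 6.25; radius_2 = 1.25; pos_x_3 = 5.75; pos_y_3 = 1.25; pos_z_3 = 0.5; radius_3 = 0.75; pos_x_4 = 1; pos_y_4 = 1.25; pos_z_4 = 2.5; radius_4 = 0.75; pos_x_5 = 5; pos_y_5 = 3; pos_z_5 = 0.75; radius_5 = 0.75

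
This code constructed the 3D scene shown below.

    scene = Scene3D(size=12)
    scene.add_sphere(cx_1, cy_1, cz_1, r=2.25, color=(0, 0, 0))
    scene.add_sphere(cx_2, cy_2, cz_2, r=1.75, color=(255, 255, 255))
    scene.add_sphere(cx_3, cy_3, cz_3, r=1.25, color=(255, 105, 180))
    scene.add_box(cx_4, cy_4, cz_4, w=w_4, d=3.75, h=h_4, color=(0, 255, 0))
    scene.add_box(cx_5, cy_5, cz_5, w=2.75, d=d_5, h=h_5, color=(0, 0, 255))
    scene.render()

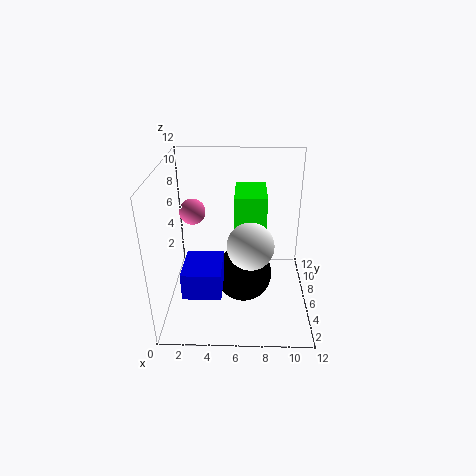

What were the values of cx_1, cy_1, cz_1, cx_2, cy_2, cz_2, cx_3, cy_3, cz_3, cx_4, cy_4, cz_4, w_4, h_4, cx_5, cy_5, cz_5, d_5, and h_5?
cx_1 = 6.5, cy_1 = 4.25, cz_1 = 3.75, cx_2 = 7, cy_2 = 3, cz_2 = 7, cx_3 = 1.5, cy_3 = 10.5, cz_3 = 6.25, cx_4 = 5.75, cy_4 = 4.75, cz_4 = 5.75, w_4 = 2.5, h_4 = 4.25, cx_5 = 2.25, cy_5 = 0.25, cz_5 = 4.25, d_5 = 3.25, h_5 = 2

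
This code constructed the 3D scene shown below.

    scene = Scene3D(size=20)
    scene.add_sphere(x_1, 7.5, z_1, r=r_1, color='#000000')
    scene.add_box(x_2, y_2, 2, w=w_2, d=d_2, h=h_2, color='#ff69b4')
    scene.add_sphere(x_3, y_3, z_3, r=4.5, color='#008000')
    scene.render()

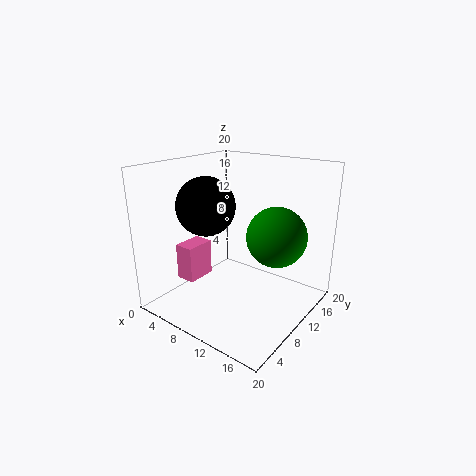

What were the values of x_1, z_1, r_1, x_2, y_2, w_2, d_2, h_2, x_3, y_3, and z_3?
x_1 = 6.5
z_1 = 14.5
r_1 = 4
x_2 = 0.5
y_2 = 7
w_2 = 3
d_2 = 4.5
h_2 = 5.5
x_3 = 13
y_3 = 15.5
z_3 = 9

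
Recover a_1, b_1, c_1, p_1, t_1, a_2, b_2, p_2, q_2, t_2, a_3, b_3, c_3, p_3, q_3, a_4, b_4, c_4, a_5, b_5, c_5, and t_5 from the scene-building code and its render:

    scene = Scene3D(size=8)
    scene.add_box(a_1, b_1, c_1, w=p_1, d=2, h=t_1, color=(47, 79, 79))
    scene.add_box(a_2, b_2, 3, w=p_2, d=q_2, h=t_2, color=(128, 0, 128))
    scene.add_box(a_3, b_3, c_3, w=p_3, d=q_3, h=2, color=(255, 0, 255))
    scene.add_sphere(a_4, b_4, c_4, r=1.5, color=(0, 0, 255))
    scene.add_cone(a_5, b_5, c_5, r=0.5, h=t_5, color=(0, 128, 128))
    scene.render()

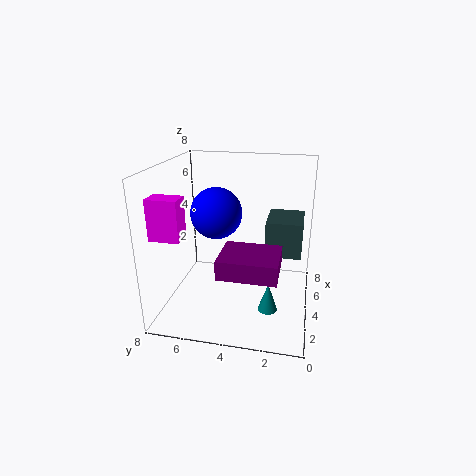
a_1 = 4; b_1 = 0.5; c_1 = 3; p_1 = 2.5; t_1 = 2; a_2 = 1; b_2 = 1.5; p_2 = 2.5; q_2 = 3; t_2 = 1; a_3 = 0.5; b_3 = 6; c_3 = 5; p_3 = 1; q_3 = 1.5; a_4 = 5; b_4 = 5.5; c_4 = 5; a_5 = 2; b_5 = 2; c_5 = 1; t_5 = 1.5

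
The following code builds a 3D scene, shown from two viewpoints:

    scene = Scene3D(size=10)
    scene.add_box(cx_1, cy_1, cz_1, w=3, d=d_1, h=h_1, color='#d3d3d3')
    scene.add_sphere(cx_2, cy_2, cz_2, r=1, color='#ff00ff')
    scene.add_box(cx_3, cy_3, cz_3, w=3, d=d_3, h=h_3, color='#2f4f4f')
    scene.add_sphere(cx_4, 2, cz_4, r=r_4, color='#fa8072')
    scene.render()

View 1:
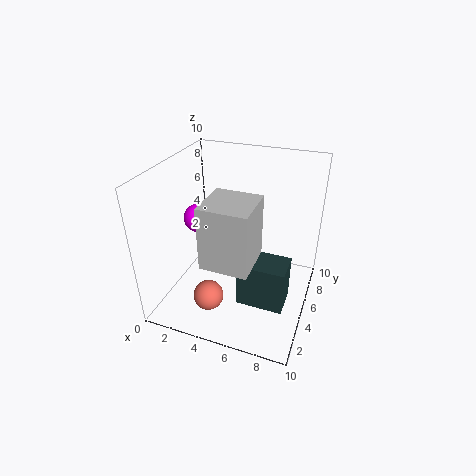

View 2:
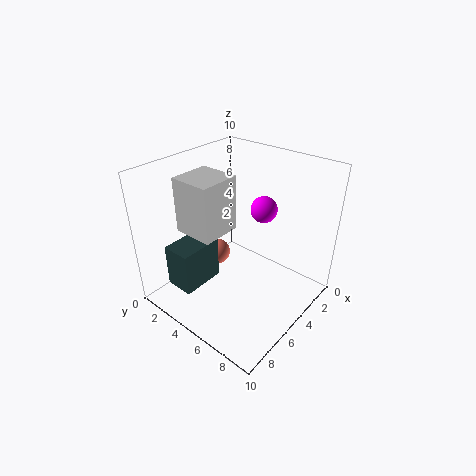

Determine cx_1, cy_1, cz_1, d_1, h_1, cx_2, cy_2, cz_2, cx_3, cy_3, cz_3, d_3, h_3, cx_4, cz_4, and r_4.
cx_1 = 4
cy_1 = 1
cz_1 = 5
d_1 = 3
h_1 = 4
cx_2 = 2
cy_2 = 5
cz_2 = 6
cx_3 = 6
cy_3 = 2
cz_3 = 2
d_3 = 2
h_3 = 3
cx_4 = 4
cz_4 = 2
r_4 = 1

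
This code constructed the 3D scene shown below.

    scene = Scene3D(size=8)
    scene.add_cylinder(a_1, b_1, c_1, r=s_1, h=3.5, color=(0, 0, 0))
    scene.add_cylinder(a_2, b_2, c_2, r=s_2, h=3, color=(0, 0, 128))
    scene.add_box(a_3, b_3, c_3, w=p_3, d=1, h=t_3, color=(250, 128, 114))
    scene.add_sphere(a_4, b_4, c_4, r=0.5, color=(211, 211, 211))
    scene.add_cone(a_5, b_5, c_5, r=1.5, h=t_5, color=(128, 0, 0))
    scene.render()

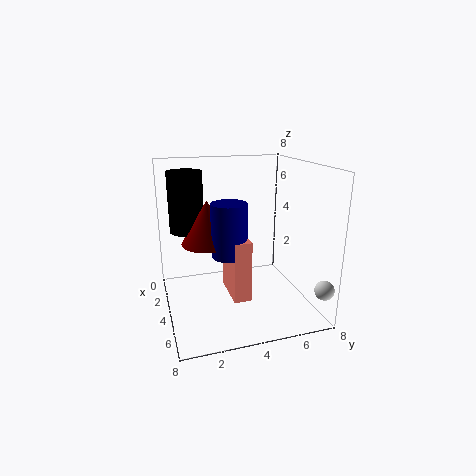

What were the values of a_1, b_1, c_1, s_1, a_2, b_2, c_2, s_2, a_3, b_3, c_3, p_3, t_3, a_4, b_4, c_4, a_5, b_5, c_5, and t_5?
a_1 = 2; b_1 = 1.5; c_1 = 4; s_1 = 1; a_2 = 4; b_2 = 3.5; c_2 = 3; s_2 = 1; a_3 = 2.5; b_3 = 3.5; c_3 = 0.5; p_3 = 2.5; t_3 = 3.5; a_4 = 7.5; b_4 = 7.5; c_4 = 2; a_5 = 3; b_5 = 2.5; c_5 = 3.5; t_5 = 2.5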